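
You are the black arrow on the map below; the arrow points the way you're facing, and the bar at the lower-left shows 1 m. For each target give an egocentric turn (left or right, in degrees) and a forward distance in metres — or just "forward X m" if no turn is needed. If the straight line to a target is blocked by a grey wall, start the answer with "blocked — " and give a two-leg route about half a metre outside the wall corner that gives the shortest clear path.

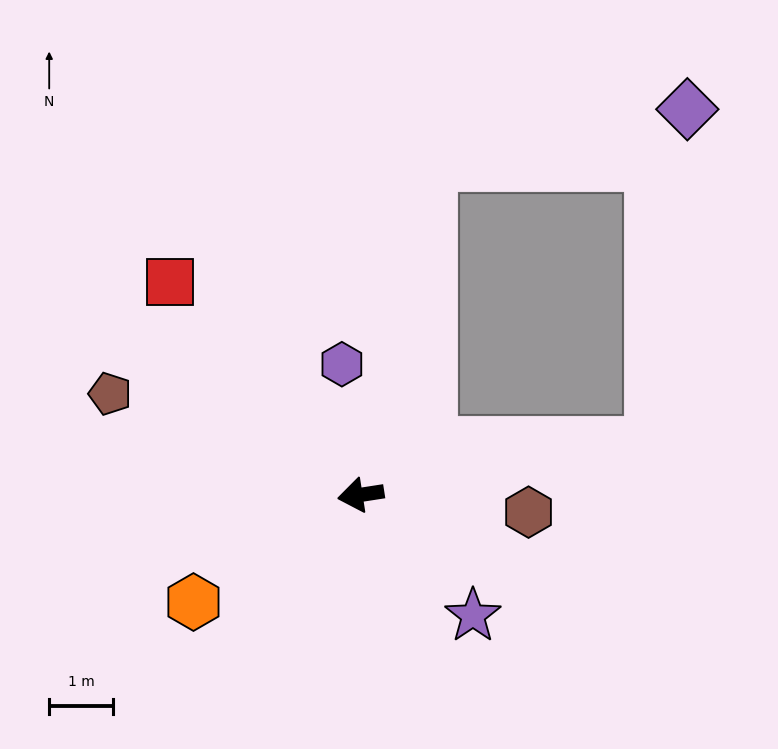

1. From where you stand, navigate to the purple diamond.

blocked — turn right 111°, forward 5.3 m, then turn right 66°, forward 4.1 m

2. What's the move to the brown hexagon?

turn left 165°, forward 2.7 m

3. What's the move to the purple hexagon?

turn right 91°, forward 2.1 m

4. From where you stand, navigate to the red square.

turn right 57°, forward 4.5 m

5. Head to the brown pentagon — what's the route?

turn right 31°, forward 4.2 m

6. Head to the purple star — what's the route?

turn left 124°, forward 2.6 m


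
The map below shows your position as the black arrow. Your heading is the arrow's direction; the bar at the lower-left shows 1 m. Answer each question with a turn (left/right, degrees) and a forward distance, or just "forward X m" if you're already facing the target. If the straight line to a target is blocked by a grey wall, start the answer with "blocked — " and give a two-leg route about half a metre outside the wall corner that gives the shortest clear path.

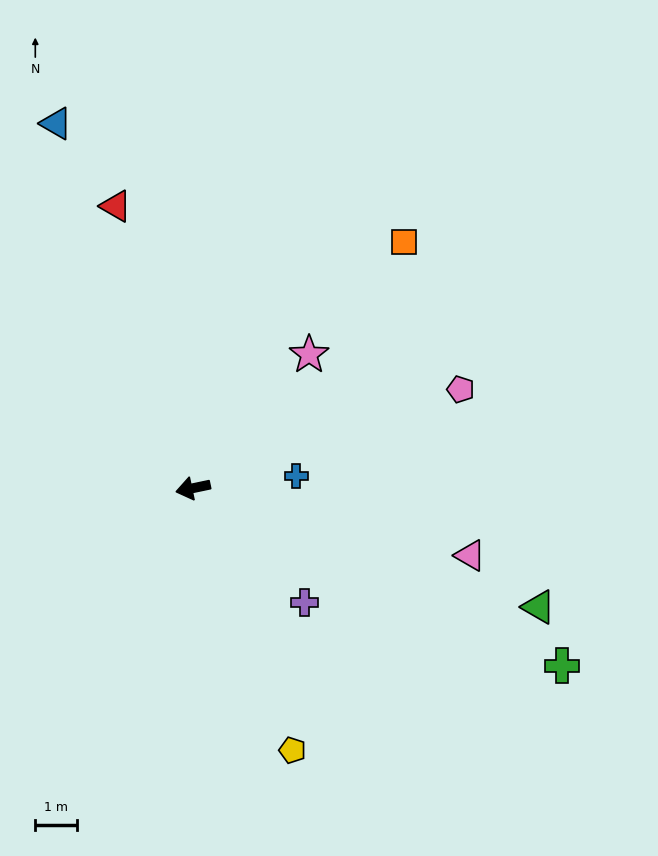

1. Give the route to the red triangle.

turn right 87°, forward 6.9 m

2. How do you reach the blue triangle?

turn right 81°, forward 9.2 m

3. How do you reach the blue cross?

turn left 175°, forward 2.5 m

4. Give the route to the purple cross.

turn left 122°, forward 3.8 m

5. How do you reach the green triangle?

turn left 149°, forward 8.7 m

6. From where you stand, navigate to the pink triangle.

turn left 154°, forward 6.8 m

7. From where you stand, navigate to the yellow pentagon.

turn left 99°, forward 6.6 m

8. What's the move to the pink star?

turn right 143°, forward 4.2 m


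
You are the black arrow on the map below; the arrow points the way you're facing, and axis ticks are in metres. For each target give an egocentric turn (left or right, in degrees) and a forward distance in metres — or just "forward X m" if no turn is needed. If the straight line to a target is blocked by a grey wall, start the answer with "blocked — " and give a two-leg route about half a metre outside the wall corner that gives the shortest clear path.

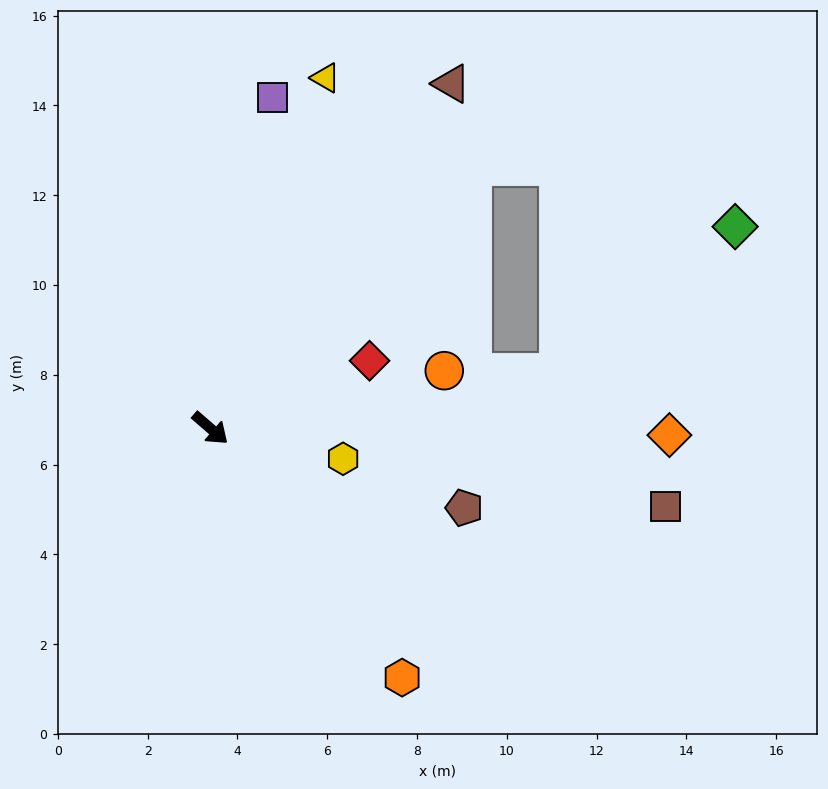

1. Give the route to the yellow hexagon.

turn left 28°, forward 3.0 m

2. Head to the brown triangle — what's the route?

turn left 96°, forward 9.4 m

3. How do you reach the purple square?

turn left 120°, forward 7.5 m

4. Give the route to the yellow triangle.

turn left 113°, forward 8.2 m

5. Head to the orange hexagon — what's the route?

turn right 12°, forward 7.0 m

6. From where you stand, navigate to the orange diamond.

turn left 40°, forward 10.2 m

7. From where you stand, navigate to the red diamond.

turn left 64°, forward 3.9 m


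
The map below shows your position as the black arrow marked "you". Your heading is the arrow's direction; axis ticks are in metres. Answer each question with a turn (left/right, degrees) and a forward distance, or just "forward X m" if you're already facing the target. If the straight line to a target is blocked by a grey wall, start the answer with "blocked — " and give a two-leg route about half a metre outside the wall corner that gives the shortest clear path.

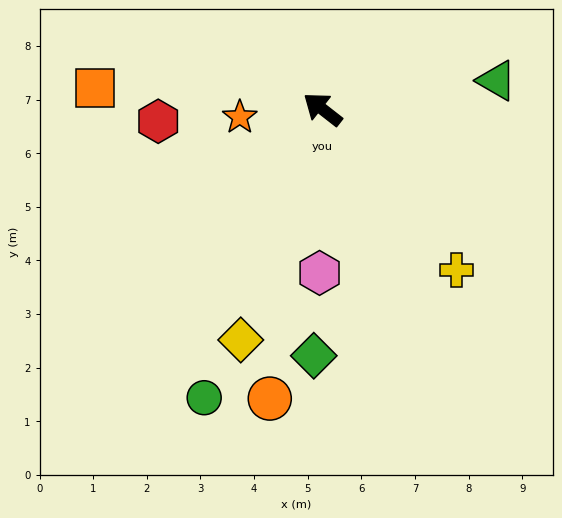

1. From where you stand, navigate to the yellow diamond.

turn left 108°, forward 4.6 m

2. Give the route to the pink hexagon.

turn left 127°, forward 3.1 m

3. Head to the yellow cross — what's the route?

turn left 168°, forward 3.9 m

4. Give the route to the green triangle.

turn right 133°, forward 3.3 m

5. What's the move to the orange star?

turn left 43°, forward 1.5 m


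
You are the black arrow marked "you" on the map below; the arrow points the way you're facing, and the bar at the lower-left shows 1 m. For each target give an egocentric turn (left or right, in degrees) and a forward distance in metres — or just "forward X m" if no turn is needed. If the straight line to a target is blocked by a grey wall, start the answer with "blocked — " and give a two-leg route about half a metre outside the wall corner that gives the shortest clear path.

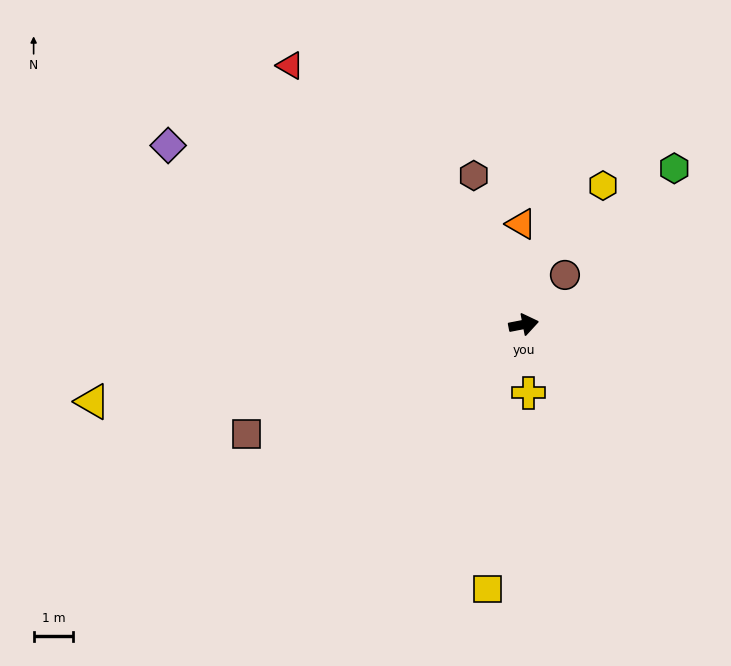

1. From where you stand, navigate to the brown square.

turn right 169°, forward 7.5 m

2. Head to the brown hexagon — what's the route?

turn left 98°, forward 4.0 m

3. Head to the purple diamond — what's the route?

turn left 142°, forward 10.0 m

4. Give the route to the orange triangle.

turn left 80°, forward 2.5 m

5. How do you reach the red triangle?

turn left 121°, forward 8.8 m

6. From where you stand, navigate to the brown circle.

turn left 39°, forward 1.6 m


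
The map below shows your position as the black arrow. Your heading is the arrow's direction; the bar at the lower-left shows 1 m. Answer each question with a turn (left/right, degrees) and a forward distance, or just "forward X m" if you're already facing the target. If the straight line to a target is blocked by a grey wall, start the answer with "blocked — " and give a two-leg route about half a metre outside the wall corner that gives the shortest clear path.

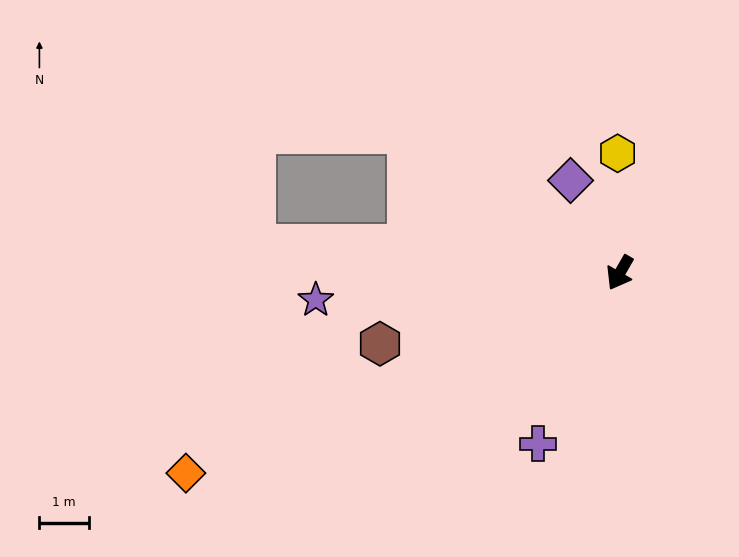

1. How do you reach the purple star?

turn right 55°, forward 6.2 m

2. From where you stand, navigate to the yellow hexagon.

turn right 149°, forward 2.4 m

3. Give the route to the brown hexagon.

turn right 44°, forward 5.1 m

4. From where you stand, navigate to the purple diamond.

turn right 122°, forward 2.1 m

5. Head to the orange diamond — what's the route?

turn right 35°, forward 9.7 m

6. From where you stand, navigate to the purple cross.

turn left 4°, forward 3.8 m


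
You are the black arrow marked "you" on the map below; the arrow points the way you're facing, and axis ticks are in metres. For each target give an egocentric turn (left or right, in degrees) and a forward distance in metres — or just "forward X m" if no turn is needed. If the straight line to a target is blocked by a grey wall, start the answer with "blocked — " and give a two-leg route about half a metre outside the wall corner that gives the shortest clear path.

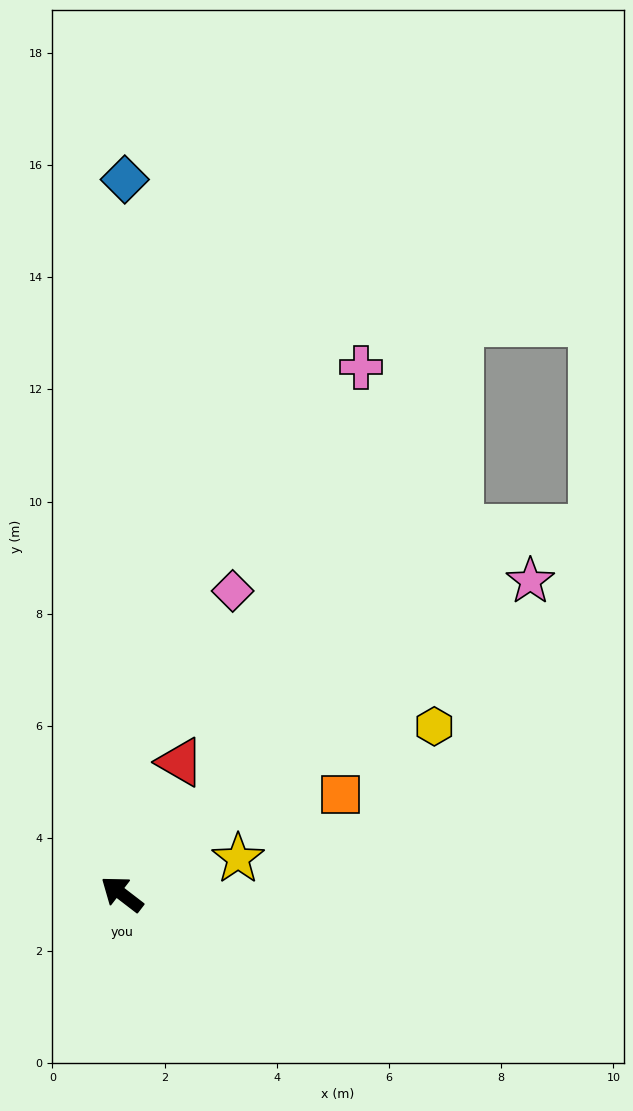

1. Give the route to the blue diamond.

turn right 53°, forward 12.7 m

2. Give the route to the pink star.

turn right 105°, forward 9.2 m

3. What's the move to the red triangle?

turn right 76°, forward 2.6 m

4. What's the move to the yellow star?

turn right 126°, forward 2.2 m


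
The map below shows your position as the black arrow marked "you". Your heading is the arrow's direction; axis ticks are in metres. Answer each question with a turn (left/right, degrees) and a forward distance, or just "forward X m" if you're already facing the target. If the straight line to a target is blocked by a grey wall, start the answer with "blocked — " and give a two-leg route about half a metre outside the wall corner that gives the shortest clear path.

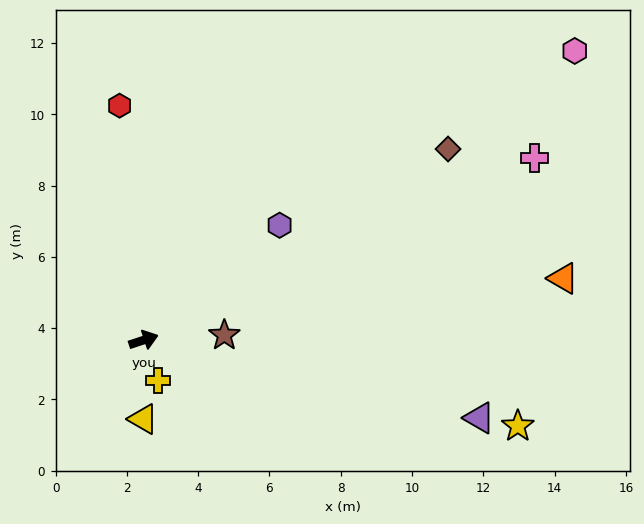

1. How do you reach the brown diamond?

turn left 14°, forward 10.1 m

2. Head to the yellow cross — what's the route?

turn right 88°, forward 1.2 m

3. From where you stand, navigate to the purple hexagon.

turn left 22°, forward 5.0 m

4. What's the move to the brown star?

turn right 15°, forward 2.3 m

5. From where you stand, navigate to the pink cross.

turn left 7°, forward 12.1 m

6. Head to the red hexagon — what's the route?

turn left 78°, forward 6.6 m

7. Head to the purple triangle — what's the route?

turn right 31°, forward 9.7 m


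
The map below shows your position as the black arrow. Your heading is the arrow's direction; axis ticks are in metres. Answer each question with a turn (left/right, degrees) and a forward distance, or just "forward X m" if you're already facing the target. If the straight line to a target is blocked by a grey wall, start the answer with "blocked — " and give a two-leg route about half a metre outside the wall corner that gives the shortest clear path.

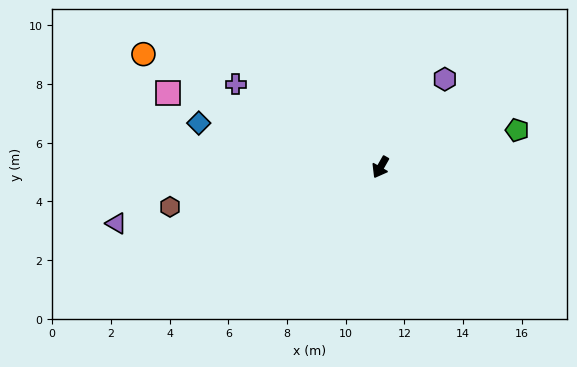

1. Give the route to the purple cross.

turn right 90°, forward 5.7 m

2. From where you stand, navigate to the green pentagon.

turn left 135°, forward 4.8 m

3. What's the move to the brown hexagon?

turn right 50°, forward 7.3 m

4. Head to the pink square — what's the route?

turn right 80°, forward 7.7 m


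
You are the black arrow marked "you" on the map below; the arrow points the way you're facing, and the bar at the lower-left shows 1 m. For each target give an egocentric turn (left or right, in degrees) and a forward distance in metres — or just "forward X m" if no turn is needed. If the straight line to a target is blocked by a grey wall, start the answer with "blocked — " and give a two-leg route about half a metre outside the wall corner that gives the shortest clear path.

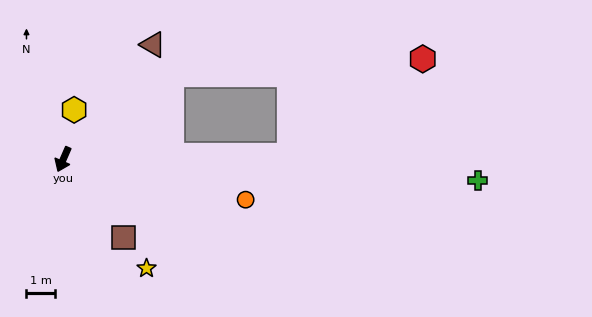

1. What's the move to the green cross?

turn left 111°, forward 14.3 m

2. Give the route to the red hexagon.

blocked — turn left 151°, forward 4.7 m, then turn right 34°, forward 8.7 m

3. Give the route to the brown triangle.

turn left 166°, forward 5.0 m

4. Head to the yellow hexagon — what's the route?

turn right 169°, forward 1.8 m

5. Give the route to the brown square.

turn left 61°, forward 3.4 m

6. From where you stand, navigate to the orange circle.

turn left 101°, forward 6.5 m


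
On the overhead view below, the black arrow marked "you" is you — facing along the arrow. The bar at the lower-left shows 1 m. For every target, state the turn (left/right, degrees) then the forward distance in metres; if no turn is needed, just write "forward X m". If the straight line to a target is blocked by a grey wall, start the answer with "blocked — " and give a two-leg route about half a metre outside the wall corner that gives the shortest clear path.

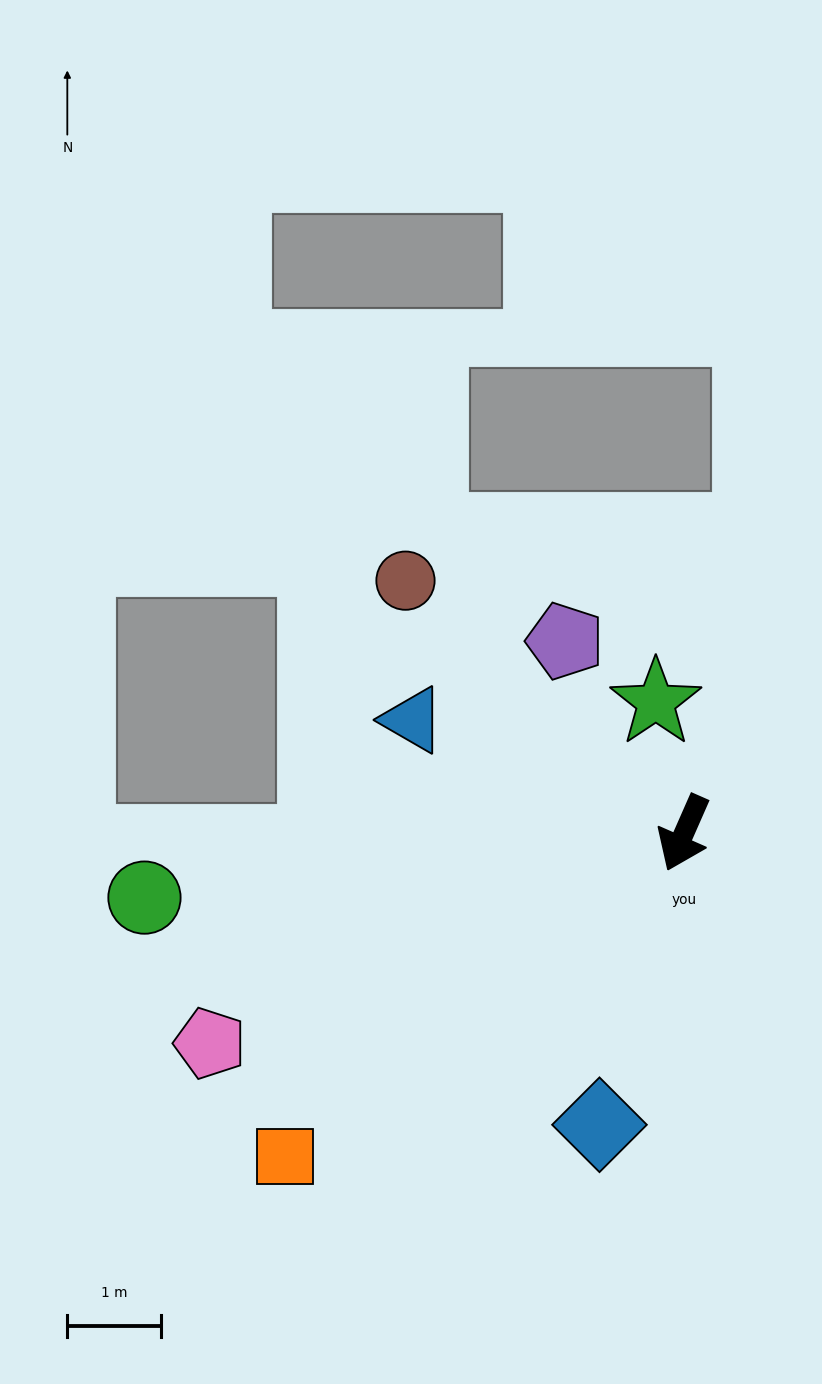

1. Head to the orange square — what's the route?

turn right 27°, forward 5.5 m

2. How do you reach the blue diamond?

turn left 8°, forward 3.2 m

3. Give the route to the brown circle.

turn right 108°, forward 4.0 m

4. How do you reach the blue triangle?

turn right 89°, forward 3.1 m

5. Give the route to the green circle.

turn right 59°, forward 5.8 m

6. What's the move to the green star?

turn right 144°, forward 1.4 m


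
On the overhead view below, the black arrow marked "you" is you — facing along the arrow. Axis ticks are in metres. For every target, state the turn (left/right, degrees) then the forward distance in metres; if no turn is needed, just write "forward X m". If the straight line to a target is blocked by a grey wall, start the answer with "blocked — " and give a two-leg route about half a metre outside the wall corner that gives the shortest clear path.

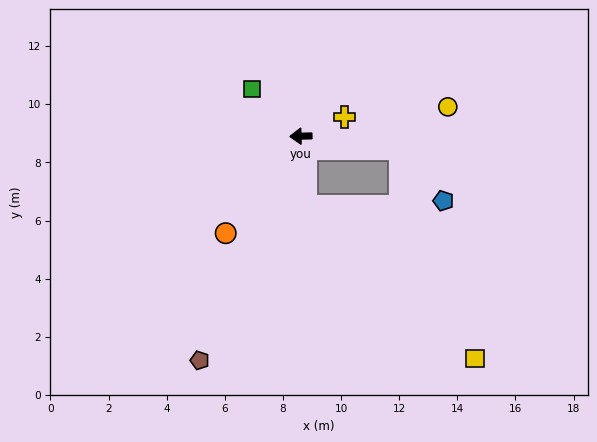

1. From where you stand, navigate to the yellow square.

blocked — turn left 92°, forward 2.4 m, then turn left 45°, forward 7.8 m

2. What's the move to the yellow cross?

turn right 158°, forward 1.6 m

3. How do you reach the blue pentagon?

blocked — turn left 172°, forward 3.5 m, then turn right 45°, forward 2.3 m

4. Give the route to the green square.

turn right 45°, forward 2.3 m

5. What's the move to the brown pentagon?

turn left 64°, forward 8.5 m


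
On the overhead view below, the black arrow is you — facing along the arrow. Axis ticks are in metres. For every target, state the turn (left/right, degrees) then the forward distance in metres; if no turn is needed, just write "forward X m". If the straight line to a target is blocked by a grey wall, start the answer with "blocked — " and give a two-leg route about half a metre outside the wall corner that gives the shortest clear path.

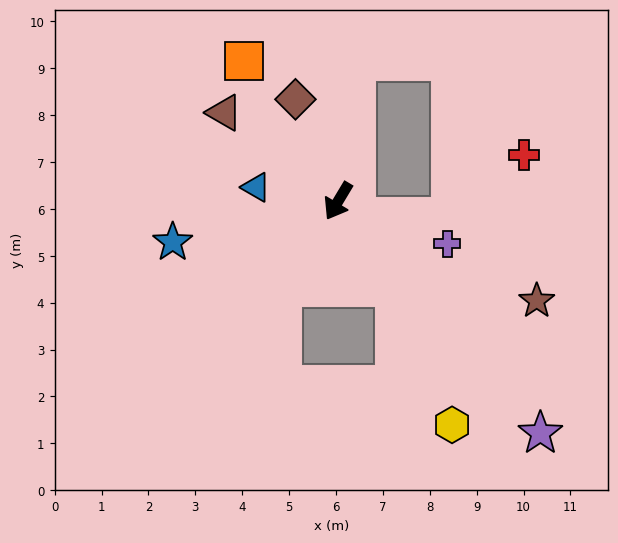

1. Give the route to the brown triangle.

turn right 97°, forward 3.1 m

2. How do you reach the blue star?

turn right 45°, forward 3.6 m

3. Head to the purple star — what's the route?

turn left 72°, forward 6.6 m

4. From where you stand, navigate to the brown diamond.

turn right 126°, forward 2.4 m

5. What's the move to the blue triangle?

turn right 69°, forward 1.8 m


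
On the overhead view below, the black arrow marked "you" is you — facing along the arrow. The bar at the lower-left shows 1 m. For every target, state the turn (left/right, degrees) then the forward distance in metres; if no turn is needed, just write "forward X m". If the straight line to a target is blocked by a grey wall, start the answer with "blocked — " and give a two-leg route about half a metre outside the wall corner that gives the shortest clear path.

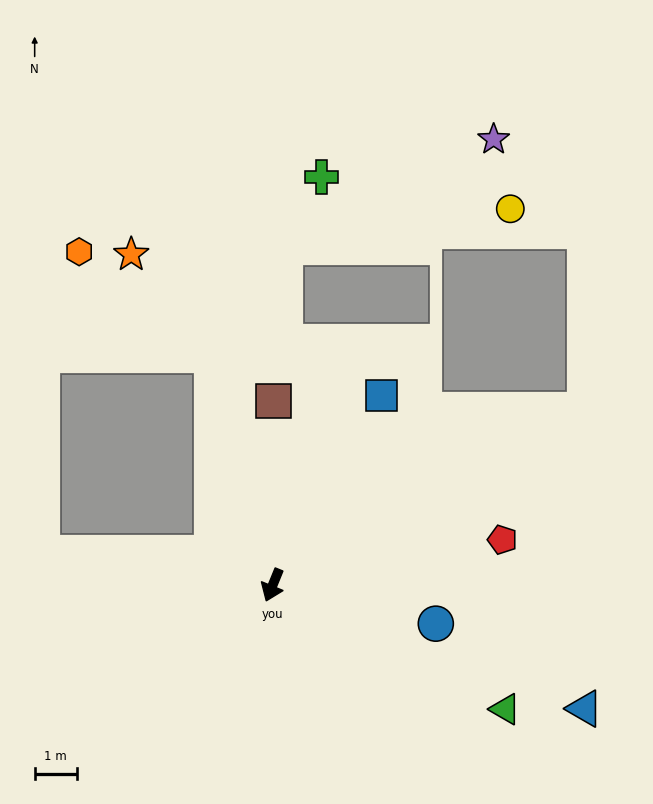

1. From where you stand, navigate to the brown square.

turn right 158°, forward 4.4 m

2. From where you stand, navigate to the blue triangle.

turn left 91°, forward 8.0 m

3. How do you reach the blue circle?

turn left 99°, forward 4.0 m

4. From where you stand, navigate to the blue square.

turn left 172°, forward 5.2 m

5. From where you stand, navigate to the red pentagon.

turn left 123°, forward 5.6 m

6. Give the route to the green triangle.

turn left 84°, forward 6.3 m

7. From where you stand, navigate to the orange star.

blocked — turn right 143°, forward 5.7 m, then turn left 24°, forward 3.1 m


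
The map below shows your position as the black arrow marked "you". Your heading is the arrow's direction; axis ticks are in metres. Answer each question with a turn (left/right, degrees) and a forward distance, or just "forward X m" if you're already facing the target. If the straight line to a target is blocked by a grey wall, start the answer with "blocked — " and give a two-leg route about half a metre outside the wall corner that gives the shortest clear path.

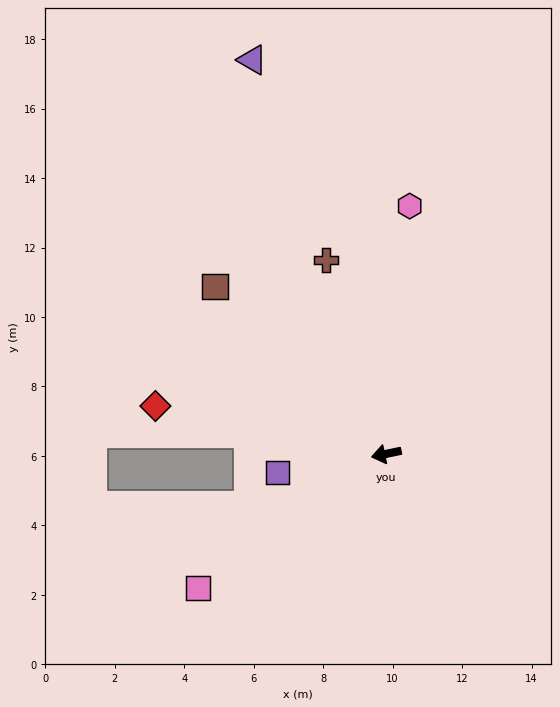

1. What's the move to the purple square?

forward 3.2 m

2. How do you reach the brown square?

turn right 56°, forward 6.9 m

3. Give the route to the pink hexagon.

turn right 107°, forward 7.2 m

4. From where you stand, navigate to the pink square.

turn left 24°, forward 6.7 m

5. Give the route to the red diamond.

turn right 24°, forward 6.8 m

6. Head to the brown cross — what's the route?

turn right 84°, forward 5.9 m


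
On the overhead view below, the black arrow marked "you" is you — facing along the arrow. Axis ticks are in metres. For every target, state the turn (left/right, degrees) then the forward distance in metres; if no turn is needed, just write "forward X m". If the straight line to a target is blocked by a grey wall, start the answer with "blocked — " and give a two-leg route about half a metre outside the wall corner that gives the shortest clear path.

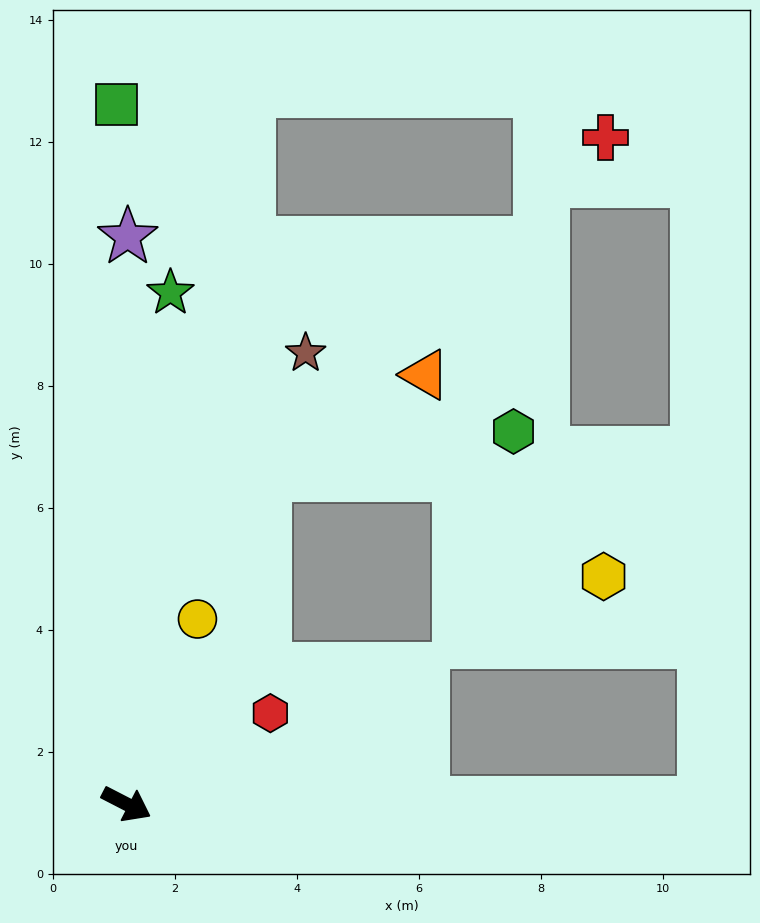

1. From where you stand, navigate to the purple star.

turn left 117°, forward 9.3 m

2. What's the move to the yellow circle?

turn left 96°, forward 3.2 m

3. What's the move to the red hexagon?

turn left 60°, forward 2.8 m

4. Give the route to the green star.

turn left 112°, forward 8.4 m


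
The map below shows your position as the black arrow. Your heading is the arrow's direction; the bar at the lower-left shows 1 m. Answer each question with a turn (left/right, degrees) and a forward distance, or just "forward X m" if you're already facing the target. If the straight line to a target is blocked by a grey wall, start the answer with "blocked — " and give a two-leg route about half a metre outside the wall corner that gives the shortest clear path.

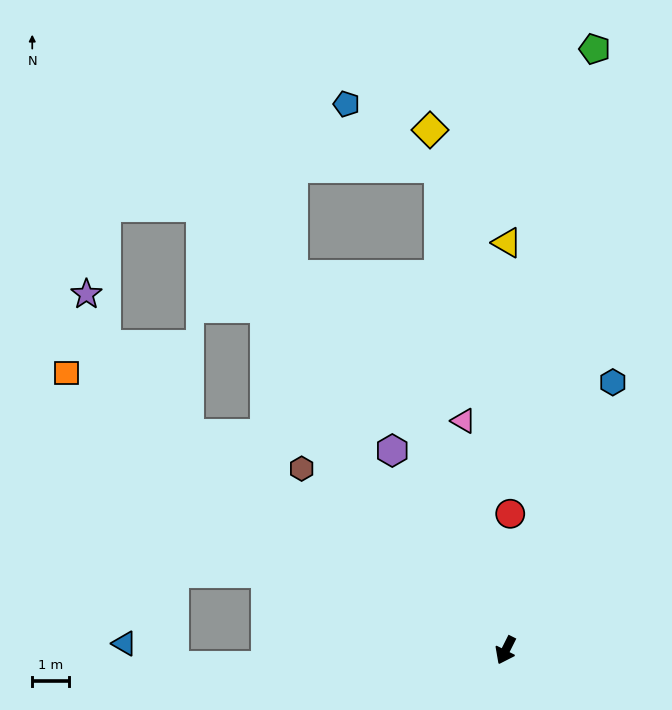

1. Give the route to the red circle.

turn right 155°, forward 3.8 m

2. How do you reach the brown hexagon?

turn right 105°, forward 7.5 m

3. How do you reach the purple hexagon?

turn right 124°, forward 6.3 m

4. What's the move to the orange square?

turn right 96°, forward 14.3 m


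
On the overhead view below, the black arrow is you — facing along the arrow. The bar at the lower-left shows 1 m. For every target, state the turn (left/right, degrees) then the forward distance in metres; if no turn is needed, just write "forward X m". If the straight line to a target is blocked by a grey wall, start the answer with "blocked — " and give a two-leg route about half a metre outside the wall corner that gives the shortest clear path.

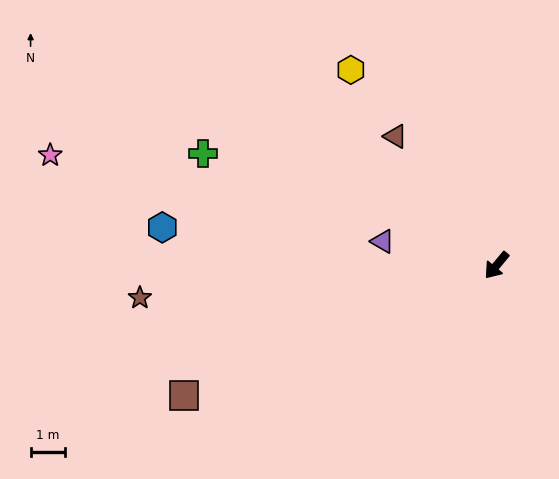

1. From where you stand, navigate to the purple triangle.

turn right 62°, forward 3.3 m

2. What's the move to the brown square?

turn right 28°, forward 9.7 m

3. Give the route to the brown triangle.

turn right 102°, forward 4.7 m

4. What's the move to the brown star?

turn right 45°, forward 10.3 m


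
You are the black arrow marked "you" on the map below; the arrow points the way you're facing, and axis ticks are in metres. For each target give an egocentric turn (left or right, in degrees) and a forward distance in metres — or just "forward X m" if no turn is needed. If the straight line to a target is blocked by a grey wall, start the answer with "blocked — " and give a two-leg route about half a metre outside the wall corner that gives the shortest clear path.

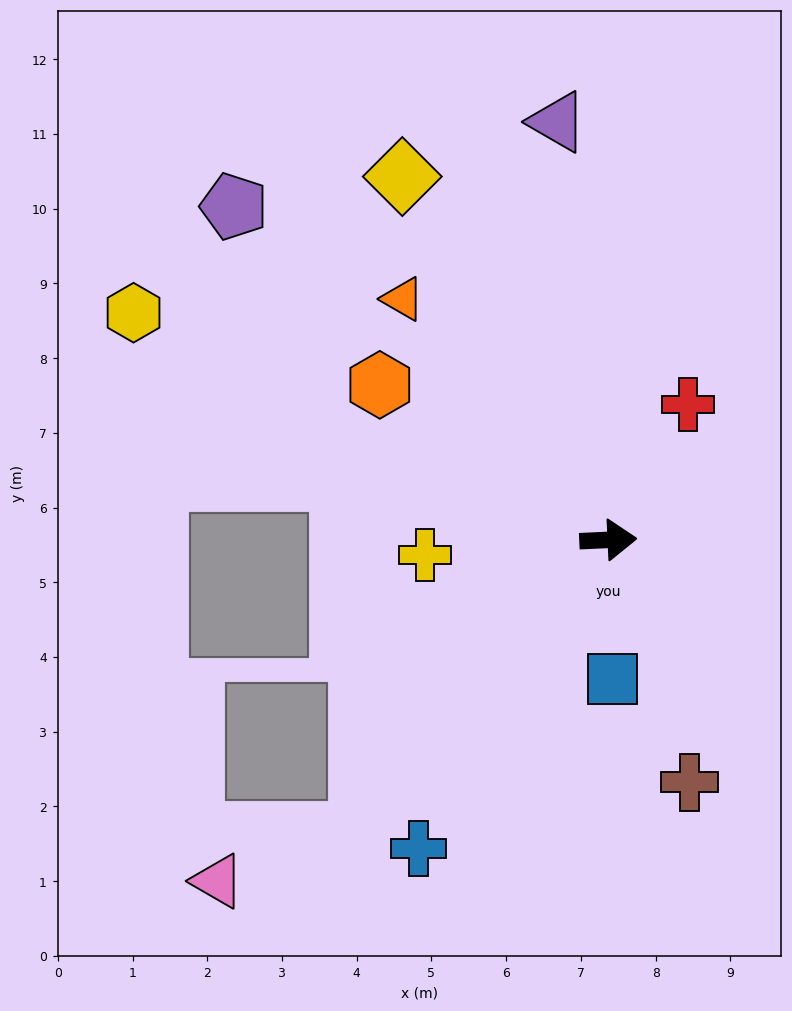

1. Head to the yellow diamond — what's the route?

turn left 117°, forward 5.6 m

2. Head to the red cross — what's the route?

turn left 57°, forward 2.1 m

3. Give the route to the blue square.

turn right 91°, forward 1.9 m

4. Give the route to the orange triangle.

turn left 128°, forward 4.2 m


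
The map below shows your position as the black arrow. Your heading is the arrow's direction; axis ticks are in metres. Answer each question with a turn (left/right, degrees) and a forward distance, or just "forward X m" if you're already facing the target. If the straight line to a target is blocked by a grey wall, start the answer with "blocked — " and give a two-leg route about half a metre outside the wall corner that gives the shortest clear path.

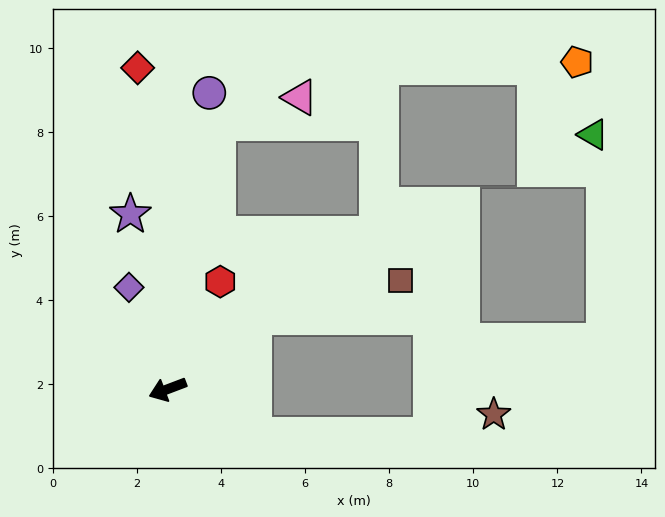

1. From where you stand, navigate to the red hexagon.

turn right 137°, forward 2.8 m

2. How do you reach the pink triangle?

blocked — turn right 121°, forward 6.4 m, then turn right 62°, forward 2.0 m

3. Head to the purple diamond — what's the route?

turn right 90°, forward 2.6 m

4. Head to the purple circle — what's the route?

turn right 119°, forward 7.1 m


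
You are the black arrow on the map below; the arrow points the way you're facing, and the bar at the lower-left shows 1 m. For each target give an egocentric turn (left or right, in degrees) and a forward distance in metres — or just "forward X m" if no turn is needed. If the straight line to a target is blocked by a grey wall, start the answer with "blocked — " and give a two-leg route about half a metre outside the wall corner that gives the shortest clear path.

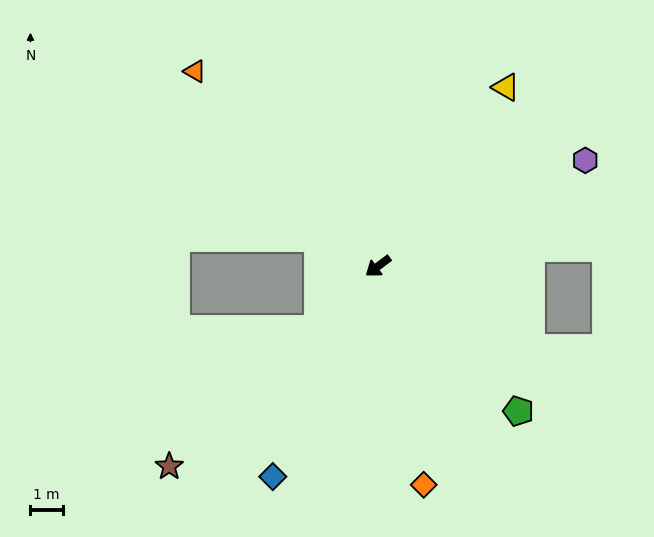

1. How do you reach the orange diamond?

turn left 65°, forward 6.9 m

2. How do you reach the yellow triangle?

turn right 162°, forward 6.8 m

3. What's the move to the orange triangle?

turn right 84°, forward 8.3 m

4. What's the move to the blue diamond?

turn left 27°, forward 7.3 m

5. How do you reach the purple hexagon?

turn left 170°, forward 7.2 m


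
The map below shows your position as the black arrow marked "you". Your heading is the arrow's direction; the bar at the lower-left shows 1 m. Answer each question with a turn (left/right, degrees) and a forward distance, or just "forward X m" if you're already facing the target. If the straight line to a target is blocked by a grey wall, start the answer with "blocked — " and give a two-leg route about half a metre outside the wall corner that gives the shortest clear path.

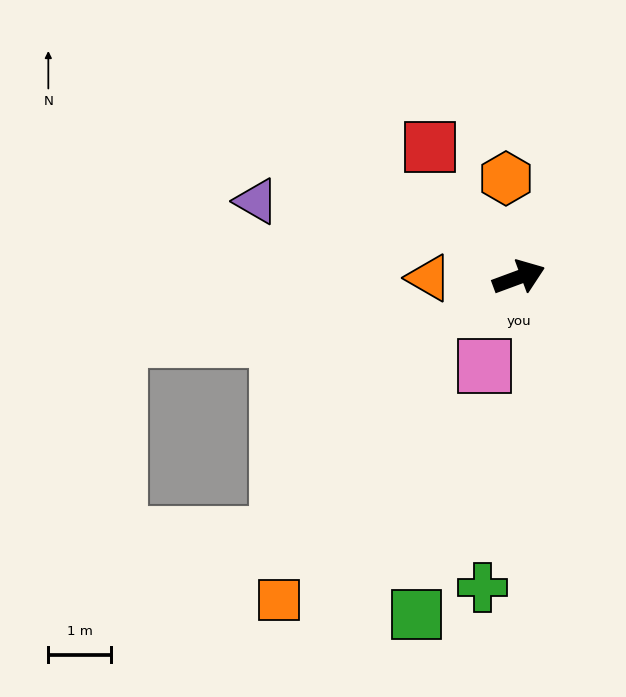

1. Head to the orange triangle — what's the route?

turn left 160°, forward 1.4 m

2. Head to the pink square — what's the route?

turn right 132°, forward 1.5 m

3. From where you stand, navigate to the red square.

turn left 104°, forward 2.5 m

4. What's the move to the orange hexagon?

turn left 77°, forward 1.6 m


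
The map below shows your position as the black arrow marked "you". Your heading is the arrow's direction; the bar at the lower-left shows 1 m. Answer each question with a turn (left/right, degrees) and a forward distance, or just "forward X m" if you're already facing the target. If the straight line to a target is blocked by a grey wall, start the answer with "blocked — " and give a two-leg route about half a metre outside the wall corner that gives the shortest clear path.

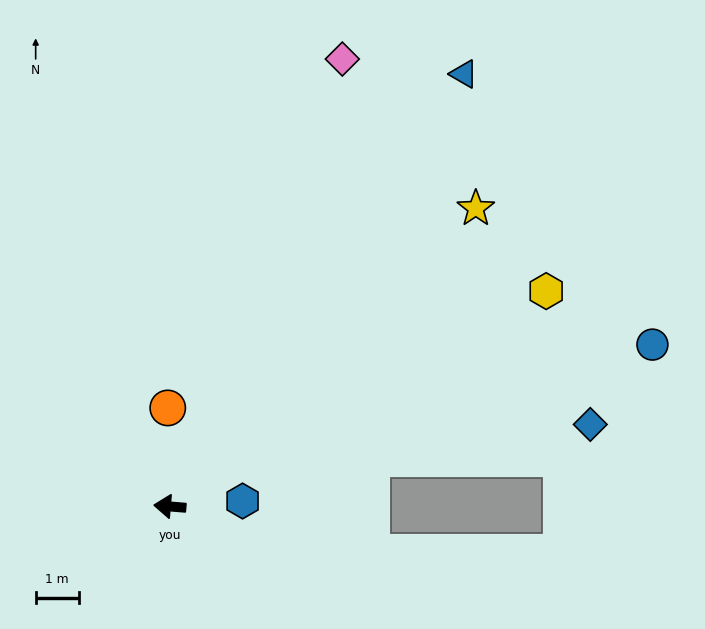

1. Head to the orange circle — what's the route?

turn right 84°, forward 2.3 m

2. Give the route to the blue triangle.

turn right 119°, forward 12.1 m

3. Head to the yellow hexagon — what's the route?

turn right 146°, forward 10.1 m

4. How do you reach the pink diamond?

turn right 106°, forward 11.1 m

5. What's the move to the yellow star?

turn right 131°, forward 9.9 m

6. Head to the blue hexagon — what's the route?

turn right 171°, forward 1.7 m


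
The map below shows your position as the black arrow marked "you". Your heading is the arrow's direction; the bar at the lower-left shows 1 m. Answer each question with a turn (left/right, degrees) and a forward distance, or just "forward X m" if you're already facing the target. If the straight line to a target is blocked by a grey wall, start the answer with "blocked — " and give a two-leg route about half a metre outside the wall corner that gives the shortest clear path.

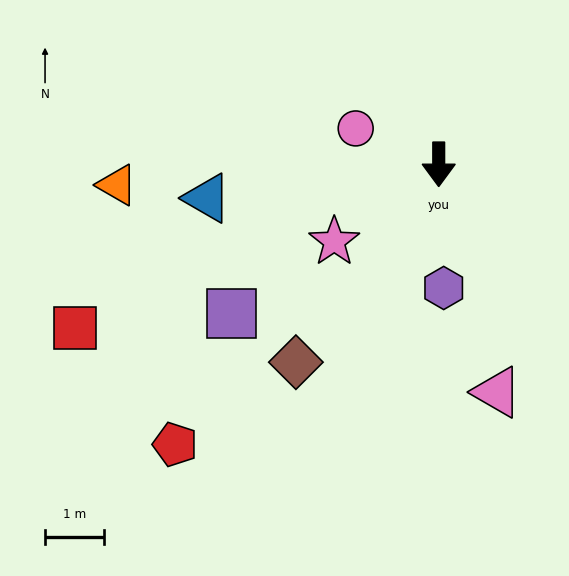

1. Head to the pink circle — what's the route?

turn right 113°, forward 1.5 m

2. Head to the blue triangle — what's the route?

turn right 82°, forward 4.0 m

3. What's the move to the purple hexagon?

turn left 2°, forward 2.1 m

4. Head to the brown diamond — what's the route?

turn right 36°, forward 4.1 m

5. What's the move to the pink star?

turn right 54°, forward 2.2 m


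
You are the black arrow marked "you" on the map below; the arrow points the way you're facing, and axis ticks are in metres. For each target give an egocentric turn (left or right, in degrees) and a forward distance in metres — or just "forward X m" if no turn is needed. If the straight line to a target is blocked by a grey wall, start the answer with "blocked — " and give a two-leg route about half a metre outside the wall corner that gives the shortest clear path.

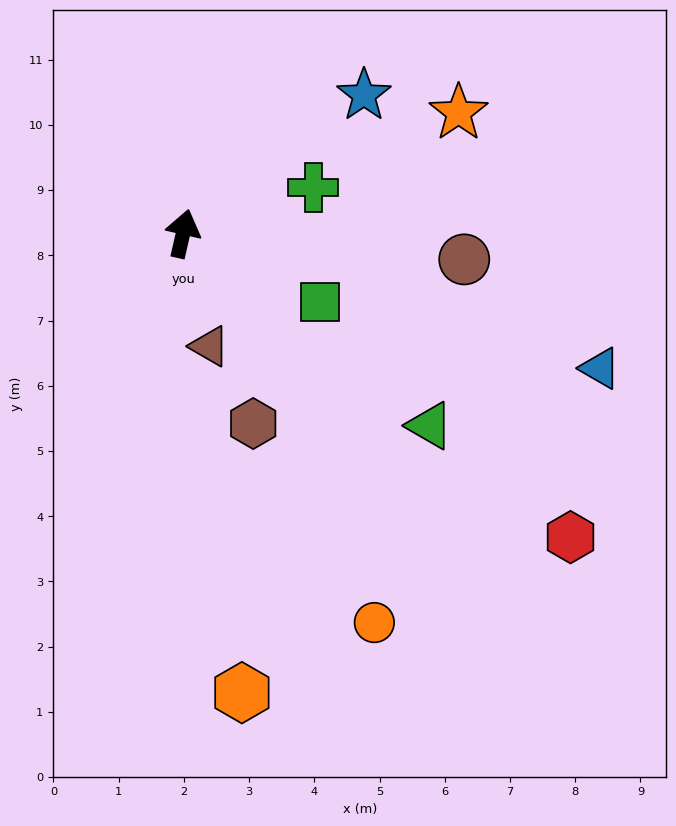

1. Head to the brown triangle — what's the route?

turn right 154°, forward 1.8 m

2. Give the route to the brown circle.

turn right 82°, forward 4.3 m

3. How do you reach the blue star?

turn right 40°, forward 3.5 m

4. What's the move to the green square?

turn right 104°, forward 2.3 m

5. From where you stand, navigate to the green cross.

turn right 58°, forward 2.1 m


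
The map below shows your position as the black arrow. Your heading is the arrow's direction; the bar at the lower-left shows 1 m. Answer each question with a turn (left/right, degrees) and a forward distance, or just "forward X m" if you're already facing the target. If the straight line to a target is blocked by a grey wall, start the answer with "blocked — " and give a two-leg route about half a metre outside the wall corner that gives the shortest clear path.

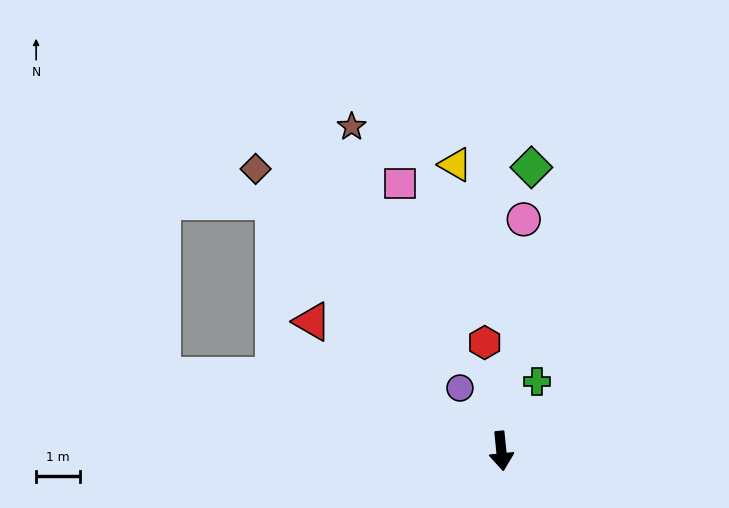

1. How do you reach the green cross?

turn left 147°, forward 1.8 m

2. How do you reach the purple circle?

turn right 152°, forward 1.7 m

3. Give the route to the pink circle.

turn left 169°, forward 5.3 m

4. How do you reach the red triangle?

turn right 130°, forward 5.2 m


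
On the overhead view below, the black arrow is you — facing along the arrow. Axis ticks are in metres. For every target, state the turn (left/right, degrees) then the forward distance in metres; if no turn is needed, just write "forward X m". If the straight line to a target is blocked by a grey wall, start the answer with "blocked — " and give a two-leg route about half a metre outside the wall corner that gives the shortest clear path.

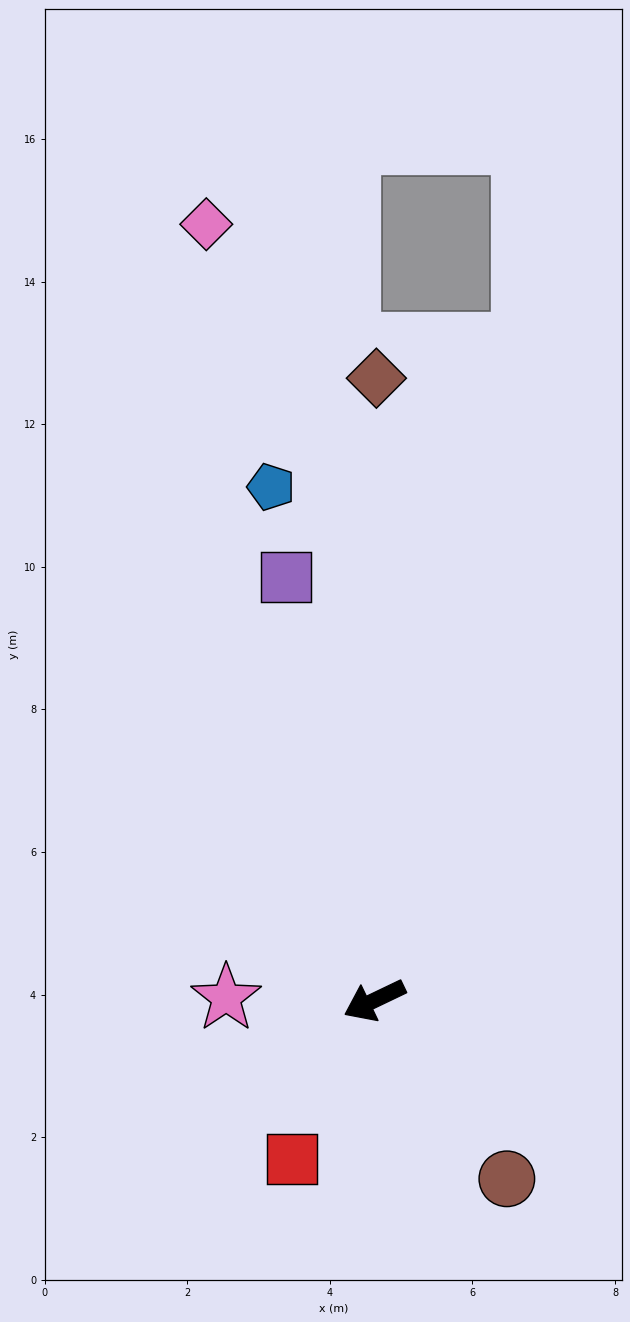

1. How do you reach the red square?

turn left 37°, forward 2.5 m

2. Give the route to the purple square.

turn right 104°, forward 6.1 m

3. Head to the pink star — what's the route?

turn right 27°, forward 2.1 m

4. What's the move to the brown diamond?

turn right 116°, forward 8.7 m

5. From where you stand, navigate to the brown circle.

turn left 101°, forward 3.1 m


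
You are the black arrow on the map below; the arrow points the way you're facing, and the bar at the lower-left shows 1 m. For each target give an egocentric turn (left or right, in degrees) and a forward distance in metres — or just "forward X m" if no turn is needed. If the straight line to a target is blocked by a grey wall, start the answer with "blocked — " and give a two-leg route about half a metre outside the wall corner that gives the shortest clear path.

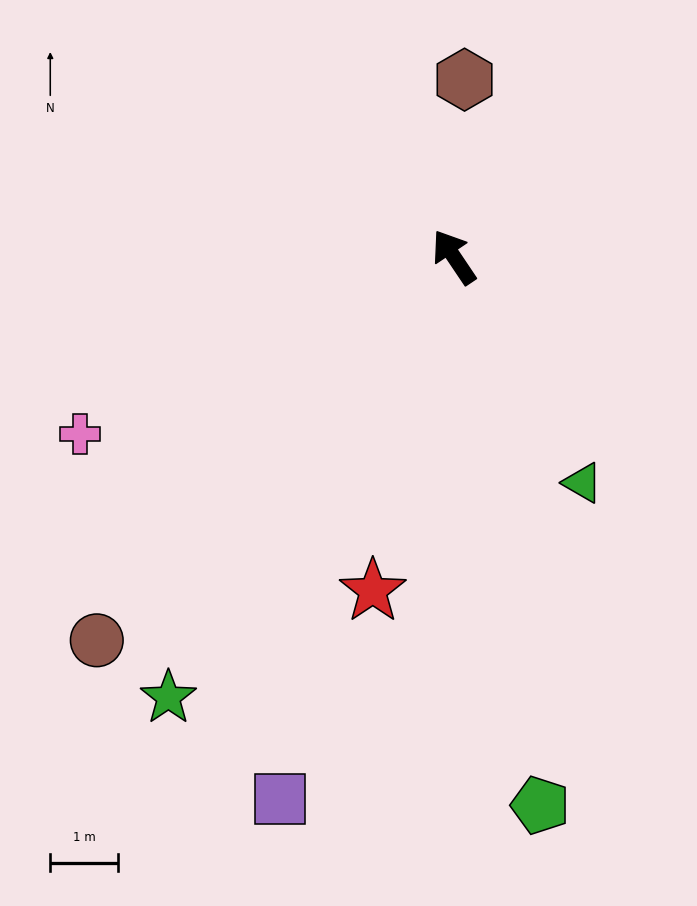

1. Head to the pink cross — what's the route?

turn left 81°, forward 6.1 m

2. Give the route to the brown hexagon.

turn right 37°, forward 2.6 m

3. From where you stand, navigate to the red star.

turn left 132°, forward 5.0 m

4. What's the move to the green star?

turn left 113°, forward 7.7 m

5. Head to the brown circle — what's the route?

turn left 103°, forward 7.7 m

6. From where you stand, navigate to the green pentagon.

turn left 155°, forward 8.2 m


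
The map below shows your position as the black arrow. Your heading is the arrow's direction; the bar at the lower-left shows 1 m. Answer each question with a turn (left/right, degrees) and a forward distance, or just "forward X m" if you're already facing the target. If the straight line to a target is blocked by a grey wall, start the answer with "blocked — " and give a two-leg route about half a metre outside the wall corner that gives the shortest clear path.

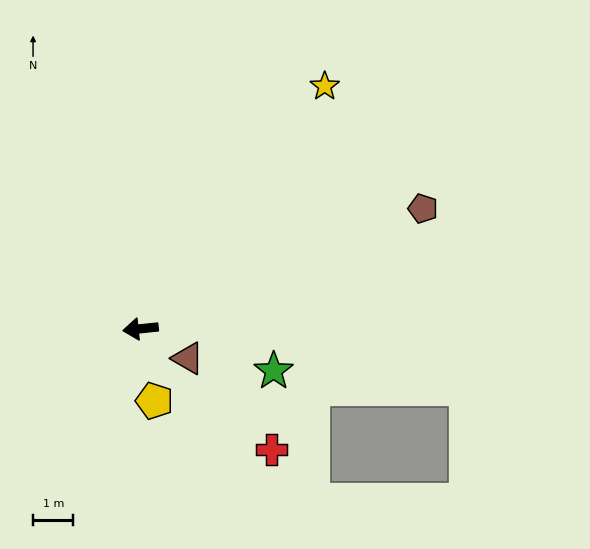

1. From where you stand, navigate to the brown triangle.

turn left 142°, forward 1.4 m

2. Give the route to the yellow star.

turn right 133°, forward 7.6 m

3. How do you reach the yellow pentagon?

turn left 95°, forward 1.8 m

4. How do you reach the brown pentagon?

turn right 163°, forward 7.6 m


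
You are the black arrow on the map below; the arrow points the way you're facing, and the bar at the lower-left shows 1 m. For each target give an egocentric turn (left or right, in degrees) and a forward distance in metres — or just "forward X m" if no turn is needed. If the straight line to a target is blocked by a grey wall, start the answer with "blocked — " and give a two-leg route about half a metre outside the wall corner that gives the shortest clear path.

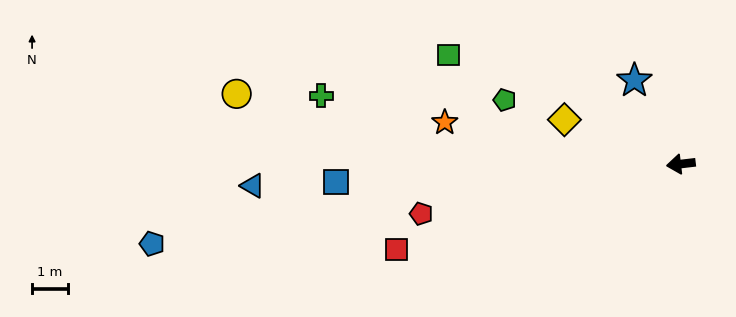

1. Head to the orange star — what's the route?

turn right 17°, forward 6.7 m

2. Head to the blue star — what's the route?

turn right 68°, forward 2.7 m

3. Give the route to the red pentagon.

turn left 4°, forward 7.3 m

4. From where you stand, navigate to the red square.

turn left 10°, forward 8.3 m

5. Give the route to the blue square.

turn right 4°, forward 9.6 m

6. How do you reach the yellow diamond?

turn right 28°, forward 3.5 m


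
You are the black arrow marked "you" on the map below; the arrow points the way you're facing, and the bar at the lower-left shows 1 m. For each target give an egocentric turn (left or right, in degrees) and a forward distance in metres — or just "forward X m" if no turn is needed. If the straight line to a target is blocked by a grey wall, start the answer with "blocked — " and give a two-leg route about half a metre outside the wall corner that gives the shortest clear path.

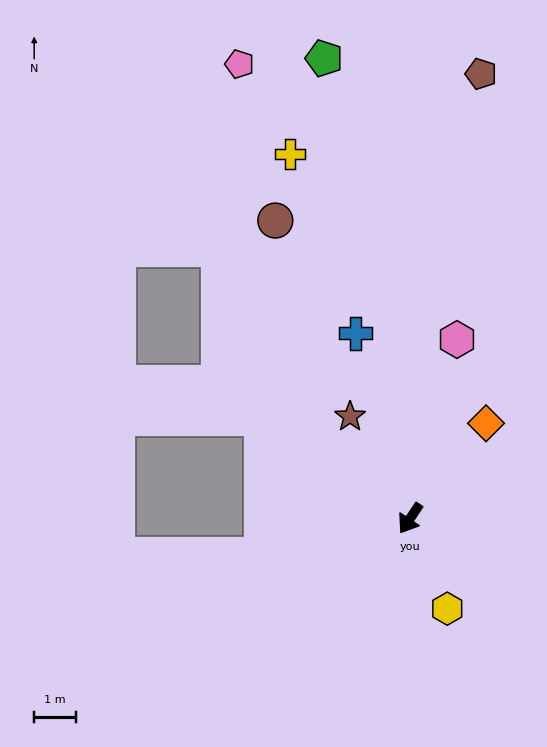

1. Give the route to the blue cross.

turn right 130°, forward 4.6 m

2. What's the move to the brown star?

turn right 116°, forward 2.8 m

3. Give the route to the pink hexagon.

turn right 161°, forward 4.4 m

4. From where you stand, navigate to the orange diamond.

turn left 175°, forward 2.9 m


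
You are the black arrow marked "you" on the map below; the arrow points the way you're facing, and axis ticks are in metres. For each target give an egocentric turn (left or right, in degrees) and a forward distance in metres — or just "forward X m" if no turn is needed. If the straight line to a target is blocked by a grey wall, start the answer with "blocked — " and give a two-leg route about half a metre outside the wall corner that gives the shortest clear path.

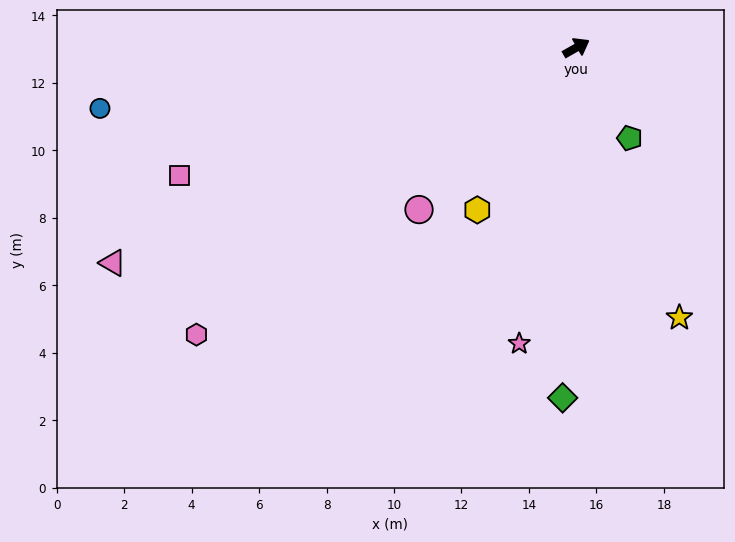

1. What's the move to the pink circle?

turn right 164°, forward 6.7 m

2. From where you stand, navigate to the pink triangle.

turn left 175°, forward 15.1 m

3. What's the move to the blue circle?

turn left 158°, forward 14.2 m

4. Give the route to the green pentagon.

turn right 89°, forward 3.1 m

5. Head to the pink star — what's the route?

turn right 130°, forward 8.9 m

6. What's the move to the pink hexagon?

turn right 172°, forward 14.1 m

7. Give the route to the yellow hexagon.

turn right 151°, forward 5.6 m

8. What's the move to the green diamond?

turn right 122°, forward 10.4 m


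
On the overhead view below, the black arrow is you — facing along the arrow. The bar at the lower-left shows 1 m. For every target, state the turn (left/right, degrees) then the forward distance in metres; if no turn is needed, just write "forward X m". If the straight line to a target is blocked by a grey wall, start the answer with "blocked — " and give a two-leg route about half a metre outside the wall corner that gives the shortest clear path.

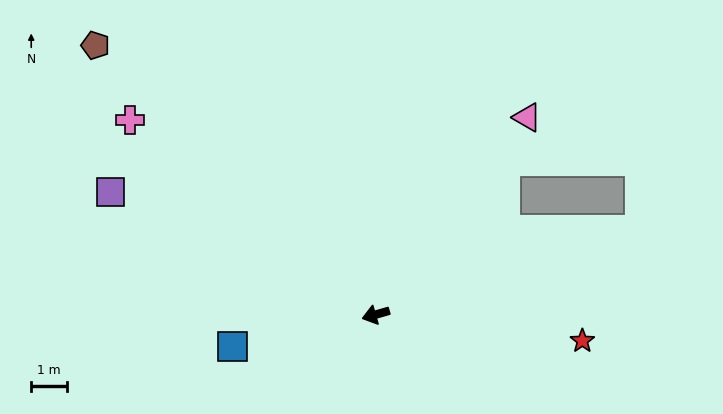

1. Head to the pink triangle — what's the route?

turn right 144°, forward 7.0 m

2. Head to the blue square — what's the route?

turn right 4°, forward 4.1 m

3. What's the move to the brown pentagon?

turn right 60°, forward 10.9 m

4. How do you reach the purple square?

turn right 41°, forward 8.2 m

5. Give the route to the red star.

turn left 157°, forward 5.8 m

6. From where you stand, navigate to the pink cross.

turn right 54°, forward 8.8 m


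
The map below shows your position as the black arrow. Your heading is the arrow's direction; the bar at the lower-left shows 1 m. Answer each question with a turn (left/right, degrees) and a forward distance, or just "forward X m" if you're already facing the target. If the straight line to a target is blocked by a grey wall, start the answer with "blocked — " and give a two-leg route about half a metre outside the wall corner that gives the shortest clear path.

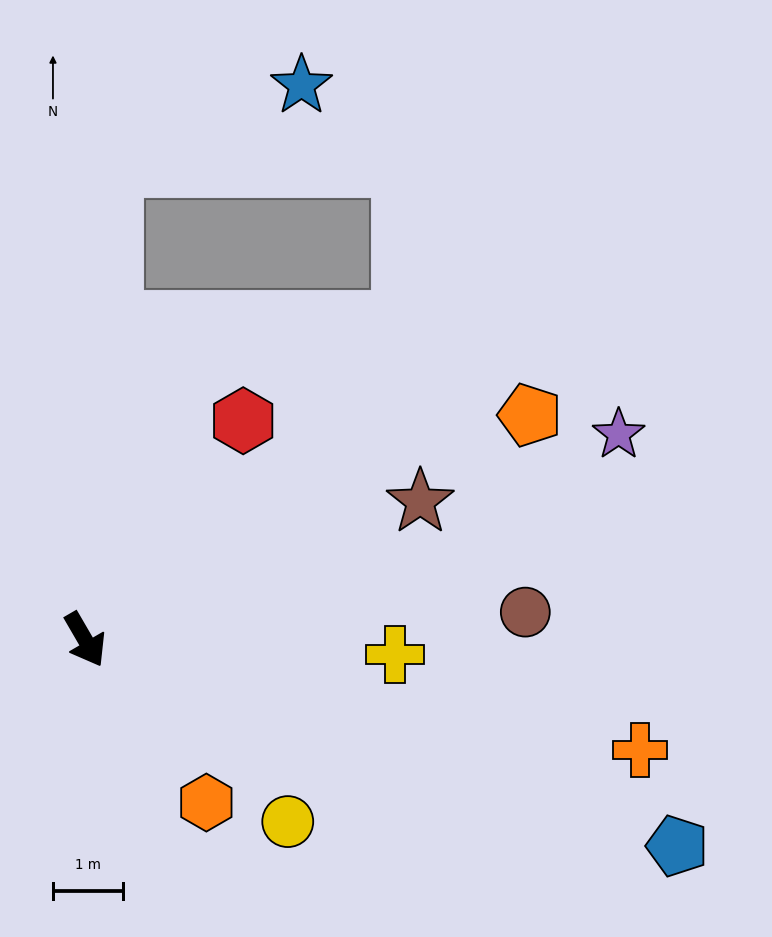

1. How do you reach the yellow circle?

turn left 18°, forward 3.9 m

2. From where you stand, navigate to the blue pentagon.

turn left 41°, forward 8.9 m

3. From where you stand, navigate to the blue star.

blocked — turn left 146°, forward 6.7 m, then turn right 63°, forward 2.9 m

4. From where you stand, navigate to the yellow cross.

turn left 57°, forward 4.4 m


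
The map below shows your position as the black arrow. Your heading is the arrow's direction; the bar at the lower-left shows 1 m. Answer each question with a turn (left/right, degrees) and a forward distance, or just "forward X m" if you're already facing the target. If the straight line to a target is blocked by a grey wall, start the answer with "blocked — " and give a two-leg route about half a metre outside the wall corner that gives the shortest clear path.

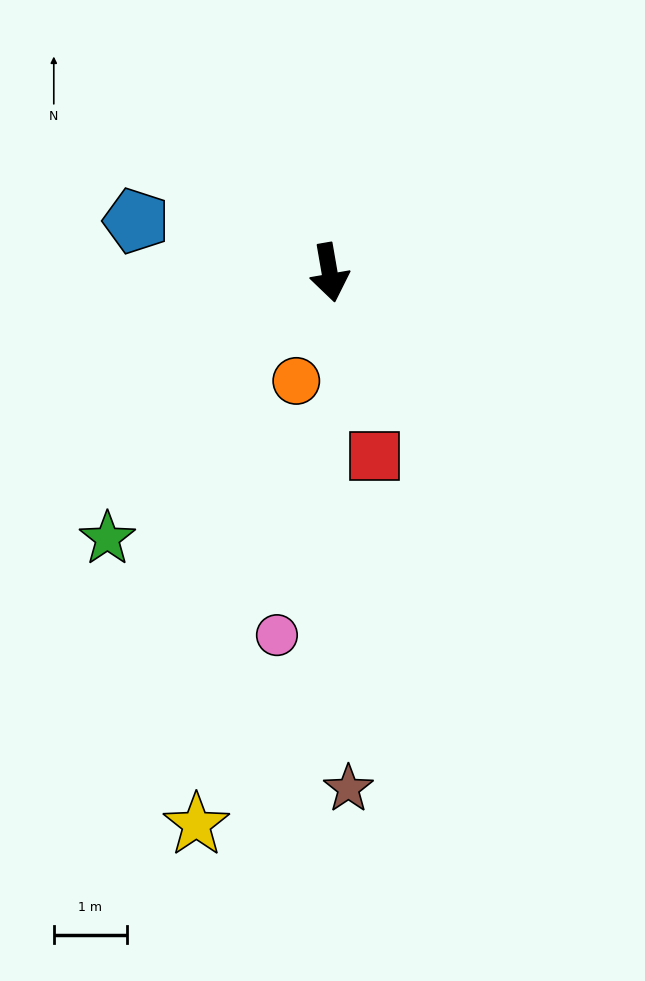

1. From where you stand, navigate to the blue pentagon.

turn right 115°, forward 2.7 m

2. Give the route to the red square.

turn left 4°, forward 2.6 m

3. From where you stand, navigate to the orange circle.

turn right 27°, forward 1.6 m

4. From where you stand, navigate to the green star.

turn right 50°, forward 4.7 m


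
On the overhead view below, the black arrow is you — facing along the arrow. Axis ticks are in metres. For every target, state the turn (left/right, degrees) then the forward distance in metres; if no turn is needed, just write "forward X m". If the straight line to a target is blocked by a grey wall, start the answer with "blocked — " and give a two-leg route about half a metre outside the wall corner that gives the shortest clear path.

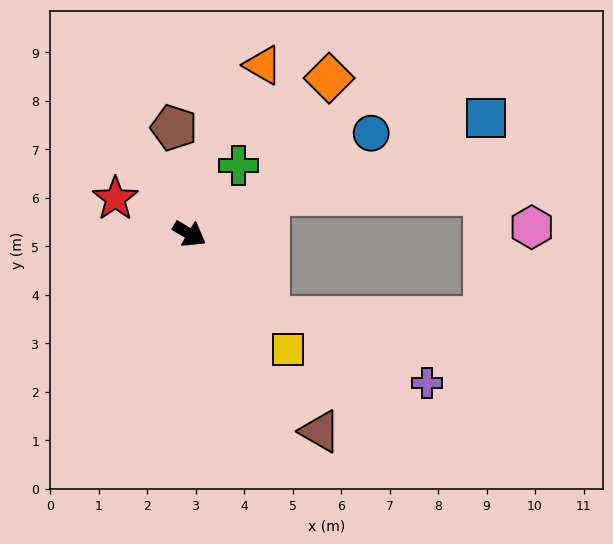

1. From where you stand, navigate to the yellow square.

turn right 19°, forward 3.1 m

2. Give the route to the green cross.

turn left 85°, forward 1.7 m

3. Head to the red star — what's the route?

turn right 175°, forward 1.7 m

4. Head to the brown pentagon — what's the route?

turn left 129°, forward 2.2 m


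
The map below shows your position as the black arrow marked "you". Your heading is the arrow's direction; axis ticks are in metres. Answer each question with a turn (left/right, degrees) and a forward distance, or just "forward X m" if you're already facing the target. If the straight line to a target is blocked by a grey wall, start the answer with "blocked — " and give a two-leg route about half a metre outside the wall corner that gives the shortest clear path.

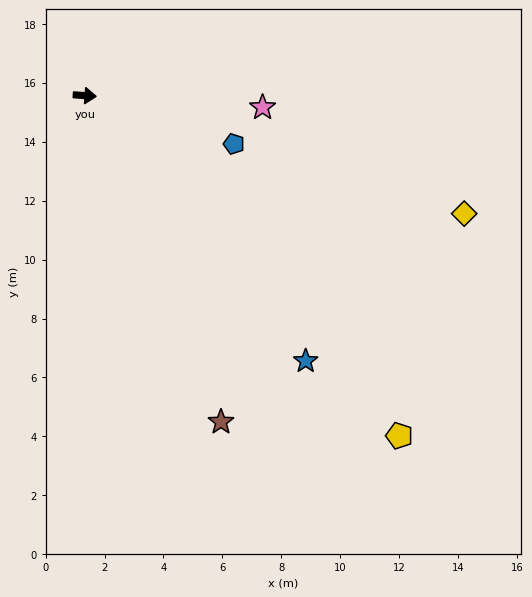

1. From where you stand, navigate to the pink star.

forward 6.1 m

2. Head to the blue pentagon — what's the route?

turn right 14°, forward 5.3 m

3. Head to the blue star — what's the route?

turn right 46°, forward 11.7 m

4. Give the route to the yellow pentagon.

turn right 43°, forward 15.7 m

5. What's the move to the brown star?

turn right 63°, forward 12.0 m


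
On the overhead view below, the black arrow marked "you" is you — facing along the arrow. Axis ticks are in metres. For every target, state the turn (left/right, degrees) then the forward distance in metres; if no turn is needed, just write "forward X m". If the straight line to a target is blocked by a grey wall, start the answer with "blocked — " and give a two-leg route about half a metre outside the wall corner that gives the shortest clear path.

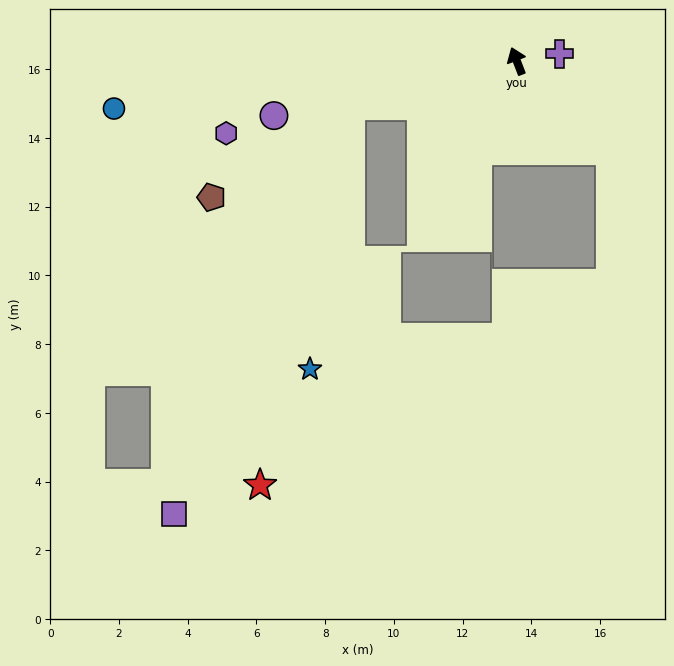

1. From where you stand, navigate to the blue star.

blocked — turn left 84°, forward 5.0 m, then turn left 66°, forward 7.8 m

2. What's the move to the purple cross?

turn right 101°, forward 1.3 m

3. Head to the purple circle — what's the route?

turn left 82°, forward 7.2 m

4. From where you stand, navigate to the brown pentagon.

blocked — turn left 84°, forward 5.0 m, then turn left 18°, forward 4.9 m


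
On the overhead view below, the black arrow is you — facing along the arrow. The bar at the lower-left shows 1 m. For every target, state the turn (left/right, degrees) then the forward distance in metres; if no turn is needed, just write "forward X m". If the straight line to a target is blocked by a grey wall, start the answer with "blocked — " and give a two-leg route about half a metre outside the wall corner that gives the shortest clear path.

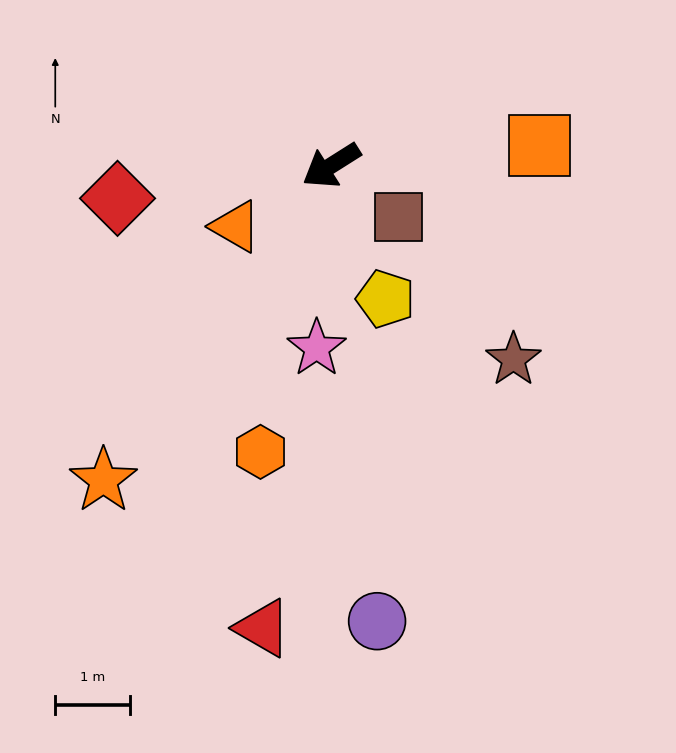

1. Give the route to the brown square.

turn left 110°, forward 1.1 m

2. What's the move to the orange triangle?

forward 1.5 m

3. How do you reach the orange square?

turn left 153°, forward 2.8 m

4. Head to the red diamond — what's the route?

turn right 24°, forward 2.9 m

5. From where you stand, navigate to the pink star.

turn left 53°, forward 2.4 m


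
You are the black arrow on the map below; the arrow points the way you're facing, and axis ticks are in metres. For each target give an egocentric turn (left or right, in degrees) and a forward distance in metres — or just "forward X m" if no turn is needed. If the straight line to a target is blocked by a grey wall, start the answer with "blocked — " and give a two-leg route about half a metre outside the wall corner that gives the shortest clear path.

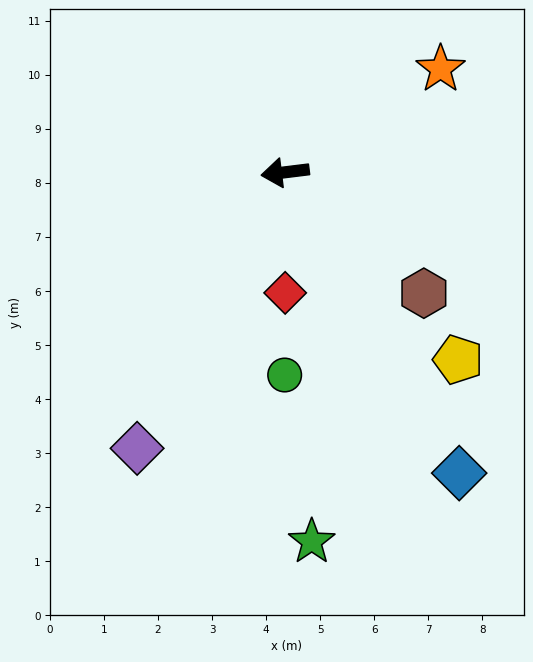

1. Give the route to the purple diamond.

turn left 55°, forward 5.8 m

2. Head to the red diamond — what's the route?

turn left 83°, forward 2.2 m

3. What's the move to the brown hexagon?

turn left 132°, forward 3.4 m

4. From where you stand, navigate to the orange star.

turn right 153°, forward 3.5 m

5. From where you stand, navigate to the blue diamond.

turn left 113°, forward 6.4 m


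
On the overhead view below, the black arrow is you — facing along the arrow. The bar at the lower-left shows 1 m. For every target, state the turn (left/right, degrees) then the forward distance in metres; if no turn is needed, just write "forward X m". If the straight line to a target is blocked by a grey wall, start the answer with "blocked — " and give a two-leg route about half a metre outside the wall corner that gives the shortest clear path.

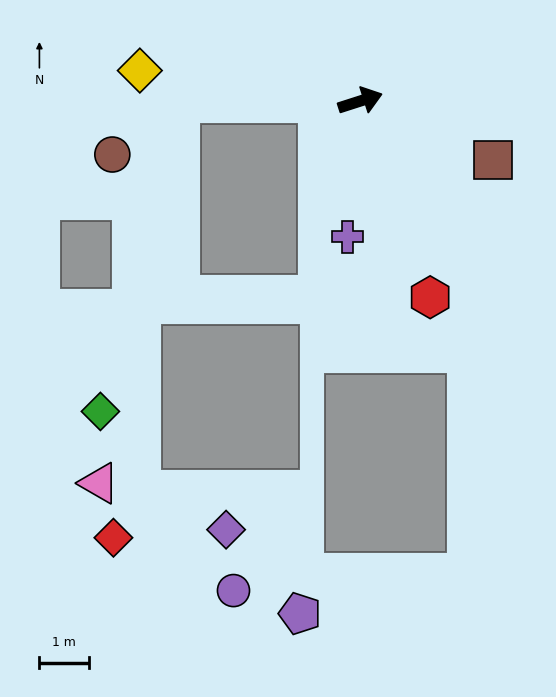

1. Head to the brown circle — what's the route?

blocked — turn left 162°, forward 3.7 m, then turn left 39°, forward 1.7 m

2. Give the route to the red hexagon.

turn right 88°, forward 4.2 m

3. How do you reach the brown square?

turn right 42°, forward 3.0 m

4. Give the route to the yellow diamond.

turn left 154°, forward 4.5 m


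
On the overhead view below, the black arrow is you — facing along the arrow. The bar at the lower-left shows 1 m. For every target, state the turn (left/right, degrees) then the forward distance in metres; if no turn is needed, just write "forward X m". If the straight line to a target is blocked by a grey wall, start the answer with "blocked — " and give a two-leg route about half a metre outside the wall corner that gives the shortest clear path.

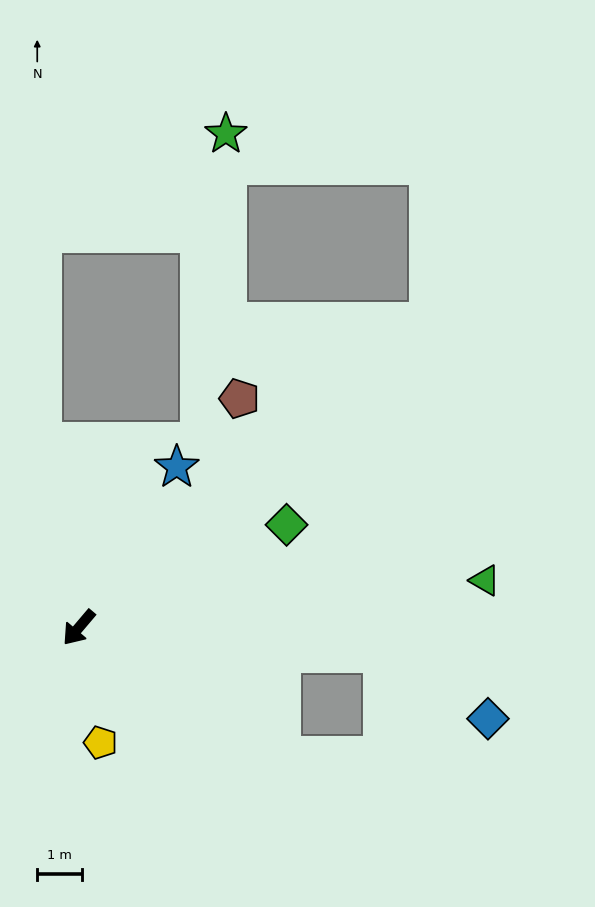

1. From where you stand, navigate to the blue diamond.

blocked — turn left 125°, forward 6.8 m, then turn right 26°, forward 2.8 m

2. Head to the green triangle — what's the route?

turn left 137°, forward 9.1 m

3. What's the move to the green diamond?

turn left 157°, forward 5.2 m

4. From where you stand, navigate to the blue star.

turn right 171°, forward 4.2 m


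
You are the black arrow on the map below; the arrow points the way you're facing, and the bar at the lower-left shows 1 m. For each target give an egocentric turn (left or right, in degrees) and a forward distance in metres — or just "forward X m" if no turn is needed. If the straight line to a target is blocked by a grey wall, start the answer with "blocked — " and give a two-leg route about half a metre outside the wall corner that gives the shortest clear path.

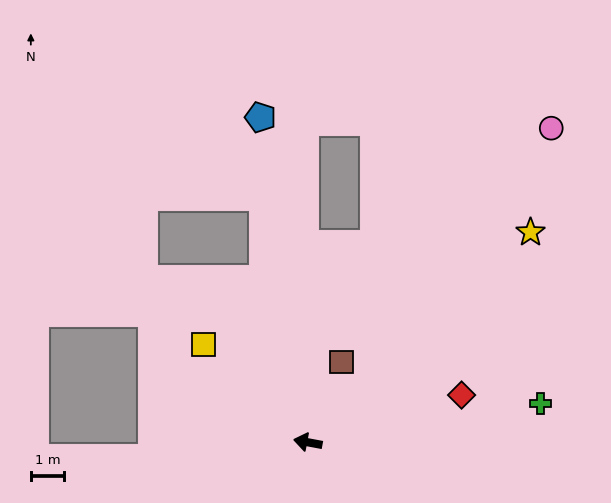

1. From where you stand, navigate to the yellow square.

turn right 33°, forward 4.2 m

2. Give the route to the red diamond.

turn right 152°, forward 4.8 m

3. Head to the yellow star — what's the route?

turn right 126°, forward 9.1 m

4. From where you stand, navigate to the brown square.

turn right 102°, forward 2.6 m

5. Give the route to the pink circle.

turn right 117°, forward 11.8 m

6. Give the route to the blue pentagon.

turn right 71°, forward 9.8 m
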